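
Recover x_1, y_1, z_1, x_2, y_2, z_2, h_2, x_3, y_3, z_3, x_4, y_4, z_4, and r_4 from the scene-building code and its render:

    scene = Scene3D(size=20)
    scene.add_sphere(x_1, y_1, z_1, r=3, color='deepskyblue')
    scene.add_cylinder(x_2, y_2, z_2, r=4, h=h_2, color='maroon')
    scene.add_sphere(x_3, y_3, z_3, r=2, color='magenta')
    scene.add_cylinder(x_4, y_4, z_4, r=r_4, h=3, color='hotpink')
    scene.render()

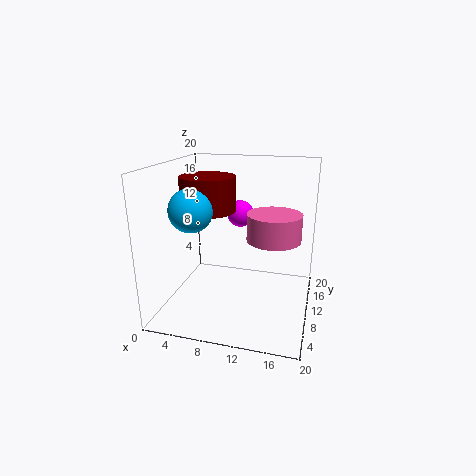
x_1 = 4, y_1 = 8, z_1 = 14, x_2 = 5, y_2 = 12, z_2 = 13, h_2 = 5, x_3 = 9, y_3 = 15, z_3 = 12, x_4 = 16, y_4 = 3, z_4 = 13, r_4 = 3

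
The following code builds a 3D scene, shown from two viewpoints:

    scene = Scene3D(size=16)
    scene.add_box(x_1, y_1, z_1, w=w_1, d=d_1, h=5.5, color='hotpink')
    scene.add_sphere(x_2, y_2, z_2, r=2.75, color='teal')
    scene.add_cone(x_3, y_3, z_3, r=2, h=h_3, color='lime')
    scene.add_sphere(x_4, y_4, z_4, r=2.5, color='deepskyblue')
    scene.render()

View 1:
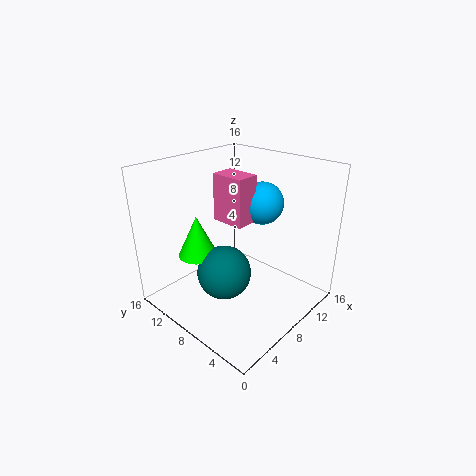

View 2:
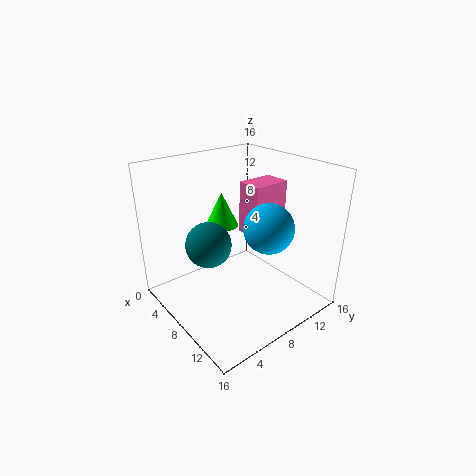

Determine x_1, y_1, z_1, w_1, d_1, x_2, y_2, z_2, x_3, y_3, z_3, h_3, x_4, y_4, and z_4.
x_1 = 8.25
y_1 = 8
z_1 = 9
w_1 = 2.75
d_1 = 4
x_2 = 4.25
y_2 = 6.5
z_2 = 6
x_3 = 3.25
y_3 = 9.25
z_3 = 7.5
h_3 = 4.25
x_4 = 12.5
y_4 = 8.25
z_4 = 10.75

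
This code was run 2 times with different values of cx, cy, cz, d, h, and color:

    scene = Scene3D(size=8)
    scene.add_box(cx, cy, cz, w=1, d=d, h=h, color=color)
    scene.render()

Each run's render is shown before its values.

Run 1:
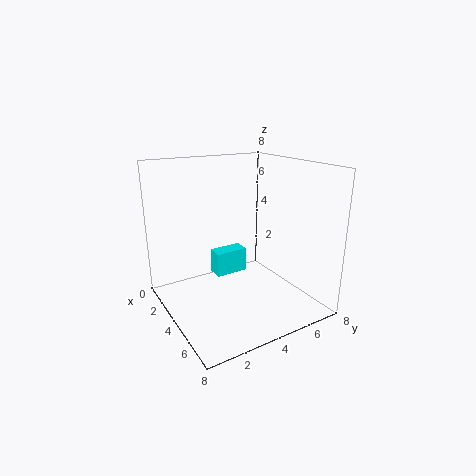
cx = 1.5; cy = 3.5; cz = 1; d = 2; h = 1.5; color = 'cyan'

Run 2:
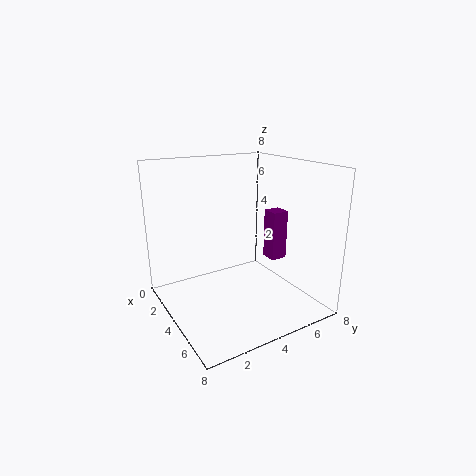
cx = 3; cy = 6.5; cz = 2; d = 1; h = 3; color = 'purple'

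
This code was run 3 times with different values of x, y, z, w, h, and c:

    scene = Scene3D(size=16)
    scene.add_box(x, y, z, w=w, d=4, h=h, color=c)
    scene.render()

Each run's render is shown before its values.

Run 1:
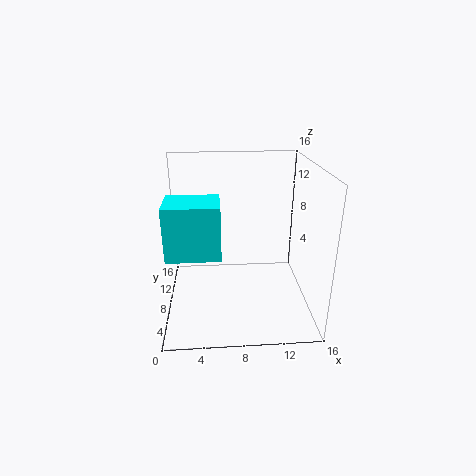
x = 1; y = 1; z = 9; w = 5; h = 5; c = 'cyan'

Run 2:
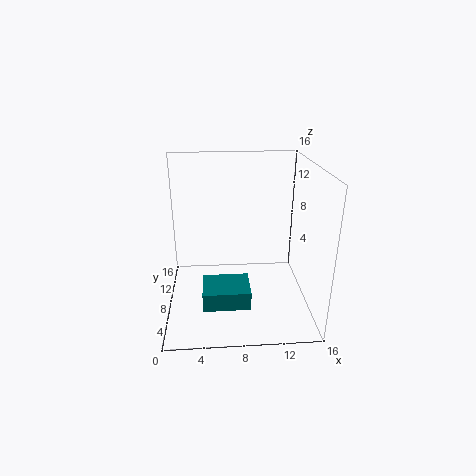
x = 4; y = 3; z = 2; w = 5; h = 2; c = 'teal'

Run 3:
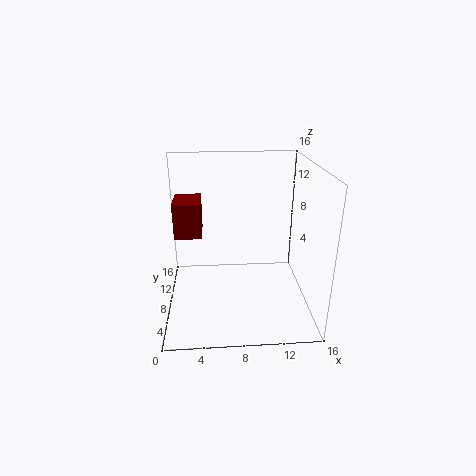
x = 1; y = 8; z = 8; w = 3; h = 4; c = 'maroon'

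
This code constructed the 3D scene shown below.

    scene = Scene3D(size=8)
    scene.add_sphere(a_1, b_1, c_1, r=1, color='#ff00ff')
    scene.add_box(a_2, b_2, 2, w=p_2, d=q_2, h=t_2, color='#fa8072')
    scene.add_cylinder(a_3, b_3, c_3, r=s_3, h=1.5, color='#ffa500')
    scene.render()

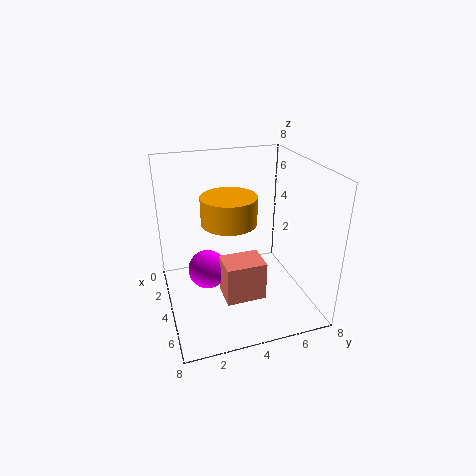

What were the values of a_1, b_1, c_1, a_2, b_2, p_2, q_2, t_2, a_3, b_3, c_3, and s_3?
a_1 = 5; b_1 = 2; c_1 = 3; a_2 = 5.5; b_2 = 2.5; p_2 = 1.5; q_2 = 2; t_2 = 2; a_3 = 4; b_3 = 3.5; c_3 = 5; s_3 = 1.5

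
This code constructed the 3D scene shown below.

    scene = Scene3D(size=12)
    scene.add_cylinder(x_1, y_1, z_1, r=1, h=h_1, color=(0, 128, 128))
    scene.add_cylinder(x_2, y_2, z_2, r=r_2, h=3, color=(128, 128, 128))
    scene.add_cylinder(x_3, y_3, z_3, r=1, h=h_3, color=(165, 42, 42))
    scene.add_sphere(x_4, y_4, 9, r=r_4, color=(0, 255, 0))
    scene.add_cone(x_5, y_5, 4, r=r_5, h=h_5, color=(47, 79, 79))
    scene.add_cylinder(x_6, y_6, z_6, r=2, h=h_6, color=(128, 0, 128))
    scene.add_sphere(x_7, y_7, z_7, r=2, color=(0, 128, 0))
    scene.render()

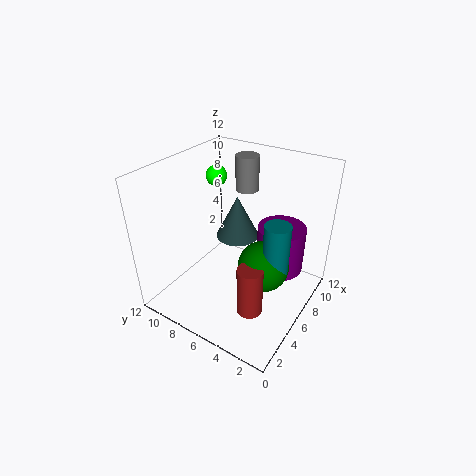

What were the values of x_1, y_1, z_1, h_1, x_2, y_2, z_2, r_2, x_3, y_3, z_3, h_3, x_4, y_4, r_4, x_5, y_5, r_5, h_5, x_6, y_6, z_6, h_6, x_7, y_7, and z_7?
x_1 = 5
y_1 = 2
z_1 = 5
h_1 = 4
x_2 = 9
y_2 = 7
z_2 = 9
r_2 = 1
x_3 = 3
y_3 = 3
z_3 = 2
h_3 = 4
x_4 = 10
y_4 = 11
r_4 = 1
x_5 = 9
y_5 = 8
r_5 = 2
h_5 = 4
x_6 = 8
y_6 = 3
z_6 = 3
h_6 = 4
x_7 = 5
y_7 = 3
z_7 = 5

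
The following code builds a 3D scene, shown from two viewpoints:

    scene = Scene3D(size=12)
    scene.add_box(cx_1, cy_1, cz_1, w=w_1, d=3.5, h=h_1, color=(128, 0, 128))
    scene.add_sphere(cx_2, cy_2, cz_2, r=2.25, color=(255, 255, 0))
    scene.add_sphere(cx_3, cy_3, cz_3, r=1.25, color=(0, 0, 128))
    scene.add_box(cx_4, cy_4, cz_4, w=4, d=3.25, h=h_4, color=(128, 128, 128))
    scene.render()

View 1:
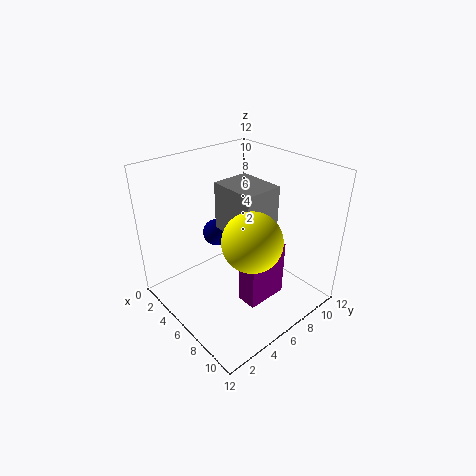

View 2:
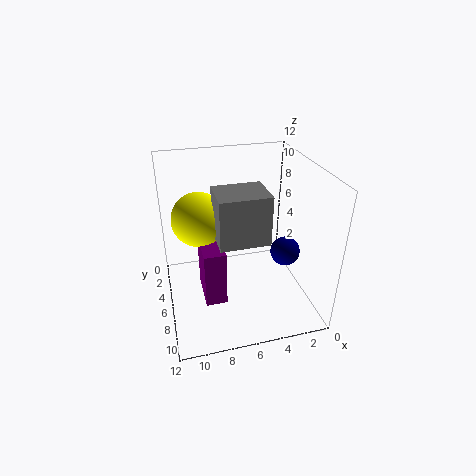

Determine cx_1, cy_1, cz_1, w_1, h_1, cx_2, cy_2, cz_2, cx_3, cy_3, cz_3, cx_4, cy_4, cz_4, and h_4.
cx_1 = 7.5
cy_1 = 4.75
cz_1 = 1.25
w_1 = 1.75
h_1 = 4.75
cx_2 = 9
cy_2 = 4.75
cz_2 = 7.5
cx_3 = 2
cy_3 = 6.75
cz_3 = 4.5
cx_4 = 4
cy_4 = 5.25
cz_4 = 6.5
h_4 = 4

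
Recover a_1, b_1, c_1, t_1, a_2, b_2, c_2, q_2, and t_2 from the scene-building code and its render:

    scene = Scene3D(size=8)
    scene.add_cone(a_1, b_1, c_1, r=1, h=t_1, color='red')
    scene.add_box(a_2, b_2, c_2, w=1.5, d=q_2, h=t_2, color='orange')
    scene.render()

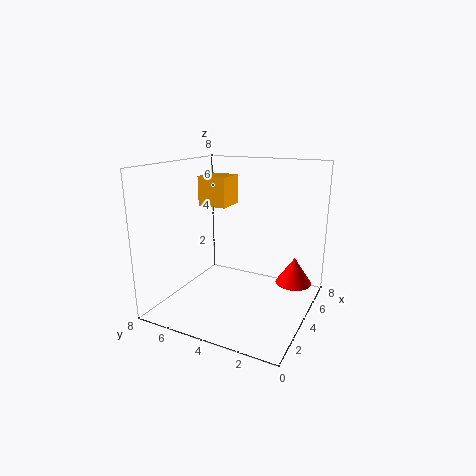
a_1 = 5; b_1 = 1; c_1 = 1.5; t_1 = 1.5; a_2 = 2.5; b_2 = 4; c_2 = 6; q_2 = 1.5; t_2 = 1.5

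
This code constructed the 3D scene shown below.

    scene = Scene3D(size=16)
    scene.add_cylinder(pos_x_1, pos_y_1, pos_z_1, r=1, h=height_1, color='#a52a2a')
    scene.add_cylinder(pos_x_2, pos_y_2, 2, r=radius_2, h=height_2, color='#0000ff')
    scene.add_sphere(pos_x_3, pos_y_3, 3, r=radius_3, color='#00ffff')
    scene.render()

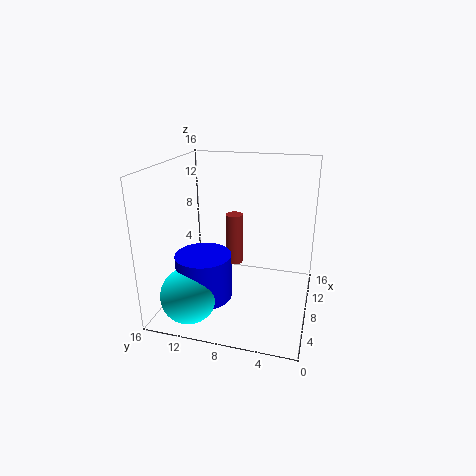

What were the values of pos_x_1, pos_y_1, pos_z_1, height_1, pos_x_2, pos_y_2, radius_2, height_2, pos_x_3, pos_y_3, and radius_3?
pos_x_1 = 10
pos_y_1 = 9
pos_z_1 = 4
height_1 = 6
pos_x_2 = 5
pos_y_2 = 11
radius_2 = 3
height_2 = 5
pos_x_3 = 3
pos_y_3 = 12
radius_3 = 3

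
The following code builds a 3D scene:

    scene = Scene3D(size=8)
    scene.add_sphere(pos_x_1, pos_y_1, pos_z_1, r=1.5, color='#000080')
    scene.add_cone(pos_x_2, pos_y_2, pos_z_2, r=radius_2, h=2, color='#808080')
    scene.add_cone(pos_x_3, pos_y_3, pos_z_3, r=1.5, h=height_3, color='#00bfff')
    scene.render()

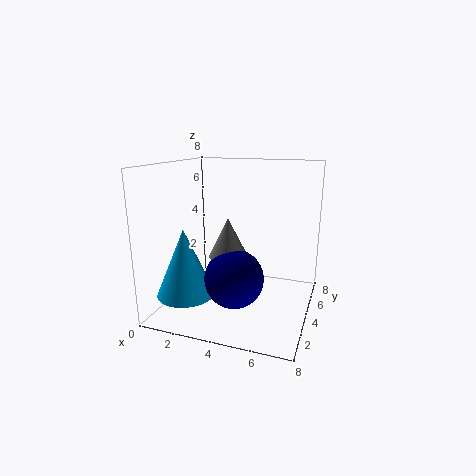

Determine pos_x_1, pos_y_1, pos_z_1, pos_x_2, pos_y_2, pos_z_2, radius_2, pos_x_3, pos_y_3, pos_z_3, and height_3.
pos_x_1 = 4.5; pos_y_1 = 2; pos_z_1 = 2.5; pos_x_2 = 4; pos_y_2 = 2.5; pos_z_2 = 3.5; radius_2 = 1; pos_x_3 = 2; pos_y_3 = 1.5; pos_z_3 = 1.5; height_3 = 3.5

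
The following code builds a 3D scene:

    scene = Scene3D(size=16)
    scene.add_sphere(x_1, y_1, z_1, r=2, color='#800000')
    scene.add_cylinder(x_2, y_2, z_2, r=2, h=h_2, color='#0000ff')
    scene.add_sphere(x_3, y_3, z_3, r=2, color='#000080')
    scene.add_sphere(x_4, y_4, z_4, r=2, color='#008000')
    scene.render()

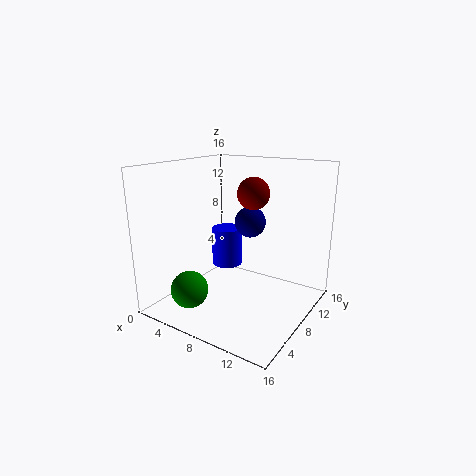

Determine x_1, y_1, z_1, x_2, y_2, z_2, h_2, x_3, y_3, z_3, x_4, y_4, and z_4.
x_1 = 7; y_1 = 13; z_1 = 12; x_2 = 3; y_2 = 13; z_2 = 2; h_2 = 5; x_3 = 6; y_3 = 14; z_3 = 8; x_4 = 5; y_4 = 3; z_4 = 3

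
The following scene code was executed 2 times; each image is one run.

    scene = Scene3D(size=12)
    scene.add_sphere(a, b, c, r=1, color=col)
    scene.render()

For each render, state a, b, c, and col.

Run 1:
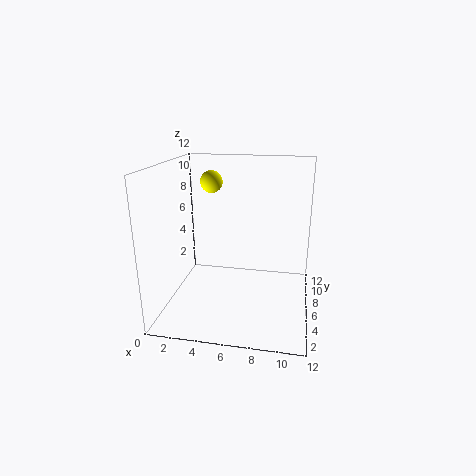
a = 3; b = 9; c = 10; col = 'yellow'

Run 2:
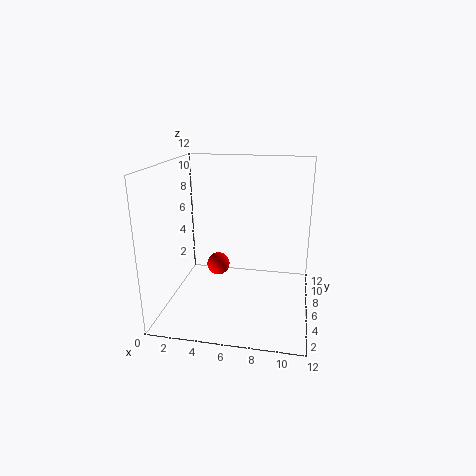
a = 4; b = 7; c = 3; col = 'red'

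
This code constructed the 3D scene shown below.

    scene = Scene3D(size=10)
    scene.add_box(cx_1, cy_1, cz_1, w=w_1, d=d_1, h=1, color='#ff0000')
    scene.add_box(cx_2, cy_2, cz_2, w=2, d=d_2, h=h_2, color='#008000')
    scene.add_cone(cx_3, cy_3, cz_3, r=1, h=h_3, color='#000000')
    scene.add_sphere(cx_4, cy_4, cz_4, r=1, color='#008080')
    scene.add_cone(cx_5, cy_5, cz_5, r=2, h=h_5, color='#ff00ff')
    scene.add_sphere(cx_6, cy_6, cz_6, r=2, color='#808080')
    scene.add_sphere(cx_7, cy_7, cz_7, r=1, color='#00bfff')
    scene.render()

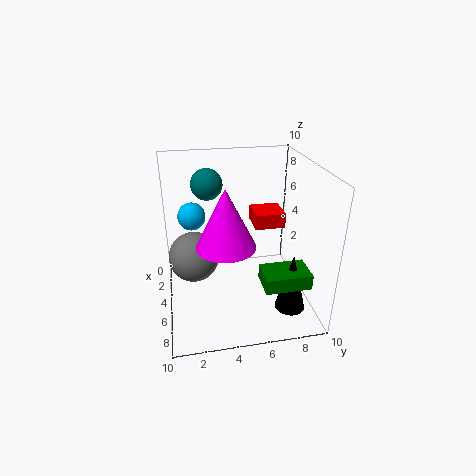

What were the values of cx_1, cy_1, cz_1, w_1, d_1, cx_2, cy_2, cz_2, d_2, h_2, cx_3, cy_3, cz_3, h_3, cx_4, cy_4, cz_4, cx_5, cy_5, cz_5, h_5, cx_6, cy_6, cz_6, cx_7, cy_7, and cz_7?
cx_1 = 4; cy_1 = 6; cz_1 = 6; w_1 = 2; d_1 = 2; cx_2 = 7; cy_2 = 6; cz_2 = 3; d_2 = 3; h_2 = 1; cx_3 = 8; cy_3 = 8; cz_3 = 1; h_3 = 4; cx_4 = 5; cy_4 = 3; cz_4 = 9; cx_5 = 6; cy_5 = 4; cz_5 = 5; h_5 = 4; cx_6 = 2; cy_6 = 2; cz_6 = 2; cx_7 = 3; cy_7 = 2; cz_7 = 6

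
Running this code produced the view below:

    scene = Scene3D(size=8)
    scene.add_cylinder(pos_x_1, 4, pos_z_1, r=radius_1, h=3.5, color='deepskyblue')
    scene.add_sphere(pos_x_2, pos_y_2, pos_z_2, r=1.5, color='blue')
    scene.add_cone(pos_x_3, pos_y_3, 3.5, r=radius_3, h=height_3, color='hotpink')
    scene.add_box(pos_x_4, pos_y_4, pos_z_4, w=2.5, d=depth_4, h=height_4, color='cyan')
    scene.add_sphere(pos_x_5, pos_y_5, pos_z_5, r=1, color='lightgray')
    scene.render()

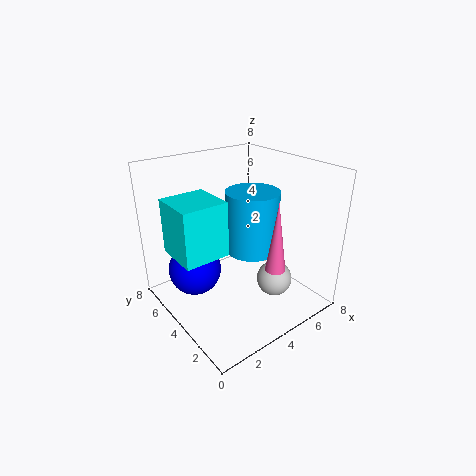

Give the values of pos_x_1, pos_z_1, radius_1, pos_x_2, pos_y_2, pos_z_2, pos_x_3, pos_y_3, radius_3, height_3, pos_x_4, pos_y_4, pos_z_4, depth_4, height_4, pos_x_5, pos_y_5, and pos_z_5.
pos_x_1 = 5, pos_z_1 = 3, radius_1 = 1.5, pos_x_2 = 2, pos_y_2 = 5.5, pos_z_2 = 2, pos_x_3 = 4, pos_y_3 = 1, radius_3 = 0.5, height_3 = 3.5, pos_x_4 = 0.5, pos_y_4 = 3.5, pos_z_4 = 3.5, depth_4 = 2.5, height_4 = 3, pos_x_5 = 5.5, pos_y_5 = 2.5, pos_z_5 = 1.5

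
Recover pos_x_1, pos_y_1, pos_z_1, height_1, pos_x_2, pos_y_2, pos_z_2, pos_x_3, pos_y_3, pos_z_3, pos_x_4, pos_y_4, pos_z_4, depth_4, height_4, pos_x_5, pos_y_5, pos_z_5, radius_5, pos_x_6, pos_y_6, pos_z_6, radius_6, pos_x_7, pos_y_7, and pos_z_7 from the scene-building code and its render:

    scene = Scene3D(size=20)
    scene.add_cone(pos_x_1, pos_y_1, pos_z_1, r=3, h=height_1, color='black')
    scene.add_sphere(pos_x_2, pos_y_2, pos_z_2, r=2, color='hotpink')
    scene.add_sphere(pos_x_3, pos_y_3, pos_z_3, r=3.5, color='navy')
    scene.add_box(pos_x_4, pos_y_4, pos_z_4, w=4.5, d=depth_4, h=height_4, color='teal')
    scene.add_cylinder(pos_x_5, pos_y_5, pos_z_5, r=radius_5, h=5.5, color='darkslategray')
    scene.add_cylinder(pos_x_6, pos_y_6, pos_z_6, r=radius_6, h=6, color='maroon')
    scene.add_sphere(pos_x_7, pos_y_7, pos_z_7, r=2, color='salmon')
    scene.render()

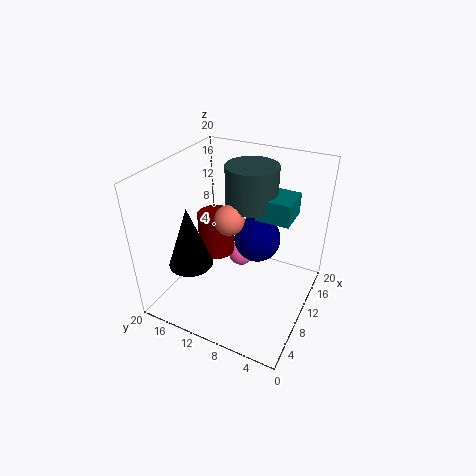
pos_x_1 = 5.5; pos_y_1 = 15; pos_z_1 = 7; height_1 = 8.5; pos_x_2 = 15; pos_y_2 = 12; pos_z_2 = 3.5; pos_x_3 = 14.5; pos_y_3 = 9; pos_z_3 = 7.5; pos_x_4 = 10; pos_y_4 = 3; pos_z_4 = 13.5; depth_4 = 4.5; height_4 = 3; pos_x_5 = 12; pos_y_5 = 9; pos_z_5 = 14.5; radius_5 = 3.5; pos_x_6 = 10; pos_y_6 = 13.5; pos_z_6 = 7; radius_6 = 2.5; pos_x_7 = 8.5; pos_y_7 = 10.5; pos_z_7 = 13.5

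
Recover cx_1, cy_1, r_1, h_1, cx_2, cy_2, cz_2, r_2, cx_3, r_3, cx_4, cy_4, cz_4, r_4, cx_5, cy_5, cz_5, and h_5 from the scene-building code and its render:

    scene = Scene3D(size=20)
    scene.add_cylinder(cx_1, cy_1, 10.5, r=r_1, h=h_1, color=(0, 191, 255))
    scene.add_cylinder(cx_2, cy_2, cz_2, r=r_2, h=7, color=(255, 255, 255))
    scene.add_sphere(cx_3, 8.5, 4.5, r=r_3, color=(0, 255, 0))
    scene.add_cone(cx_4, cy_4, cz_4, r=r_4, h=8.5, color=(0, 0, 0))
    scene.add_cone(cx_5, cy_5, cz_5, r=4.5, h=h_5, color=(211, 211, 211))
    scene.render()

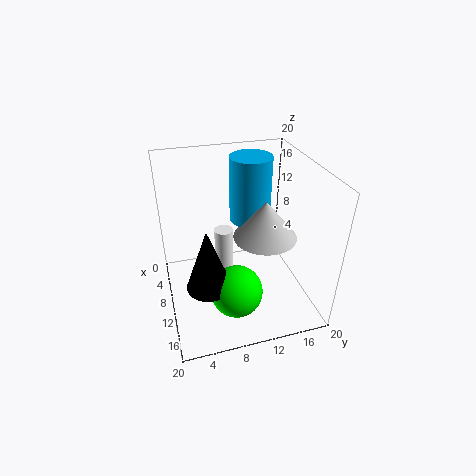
cx_1 = 6; cy_1 = 13; r_1 = 3; h_1 = 9.5; cx_2 = 3.5; cy_2 = 9.5; cz_2 = 0.5; r_2 = 1.5; cx_3 = 14.5; r_3 = 3.5; cx_4 = 13.5; cy_4 = 5; cz_4 = 5.5; r_4 = 3; cx_5 = 10; cy_5 = 14; cz_5 = 9.5; h_5 = 5.5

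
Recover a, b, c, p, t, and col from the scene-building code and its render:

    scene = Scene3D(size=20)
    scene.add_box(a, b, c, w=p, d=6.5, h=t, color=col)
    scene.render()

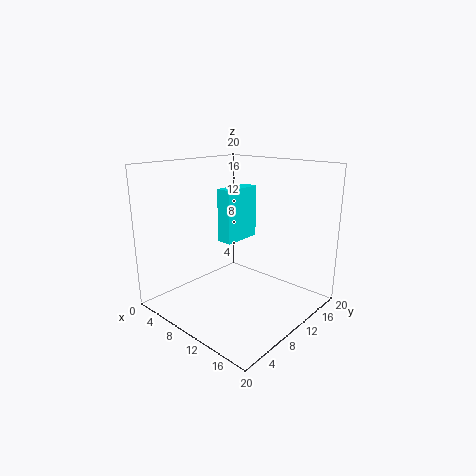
a = 3; b = 13; c = 7; p = 2.5; t = 8.5; col = 'cyan'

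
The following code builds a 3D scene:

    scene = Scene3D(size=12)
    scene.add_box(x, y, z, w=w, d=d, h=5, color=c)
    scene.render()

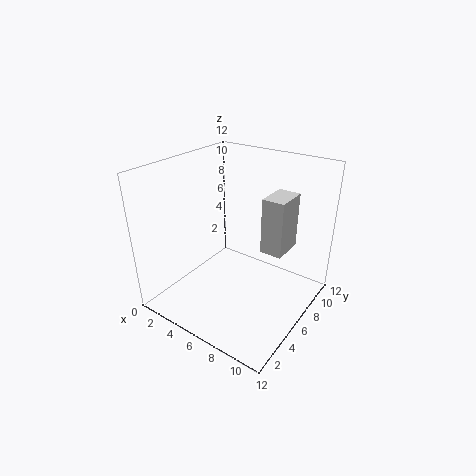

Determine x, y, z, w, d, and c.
x = 7, y = 8, z = 4, w = 2, d = 3, c = 'lightgray'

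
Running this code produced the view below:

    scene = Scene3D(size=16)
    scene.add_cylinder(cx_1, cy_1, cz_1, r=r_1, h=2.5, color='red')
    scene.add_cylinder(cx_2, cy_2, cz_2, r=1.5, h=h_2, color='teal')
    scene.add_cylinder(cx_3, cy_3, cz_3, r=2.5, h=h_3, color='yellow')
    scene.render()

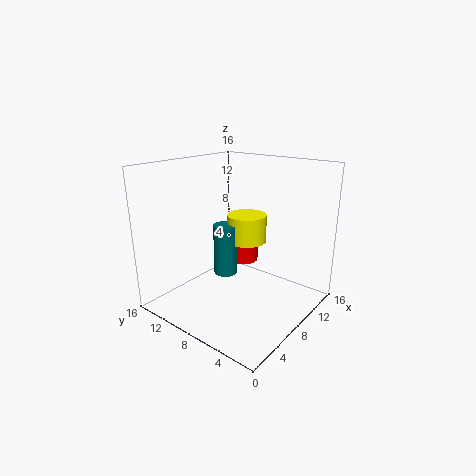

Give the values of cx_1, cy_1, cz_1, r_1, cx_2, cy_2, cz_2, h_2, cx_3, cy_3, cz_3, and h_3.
cx_1 = 13.5, cy_1 = 11.5, cz_1 = 2.5, r_1 = 2, cx_2 = 10.5, cy_2 = 12, cz_2 = 1.5, h_2 = 6.5, cx_3 = 13, cy_3 = 10.5, cz_3 = 5.5, h_3 = 3.5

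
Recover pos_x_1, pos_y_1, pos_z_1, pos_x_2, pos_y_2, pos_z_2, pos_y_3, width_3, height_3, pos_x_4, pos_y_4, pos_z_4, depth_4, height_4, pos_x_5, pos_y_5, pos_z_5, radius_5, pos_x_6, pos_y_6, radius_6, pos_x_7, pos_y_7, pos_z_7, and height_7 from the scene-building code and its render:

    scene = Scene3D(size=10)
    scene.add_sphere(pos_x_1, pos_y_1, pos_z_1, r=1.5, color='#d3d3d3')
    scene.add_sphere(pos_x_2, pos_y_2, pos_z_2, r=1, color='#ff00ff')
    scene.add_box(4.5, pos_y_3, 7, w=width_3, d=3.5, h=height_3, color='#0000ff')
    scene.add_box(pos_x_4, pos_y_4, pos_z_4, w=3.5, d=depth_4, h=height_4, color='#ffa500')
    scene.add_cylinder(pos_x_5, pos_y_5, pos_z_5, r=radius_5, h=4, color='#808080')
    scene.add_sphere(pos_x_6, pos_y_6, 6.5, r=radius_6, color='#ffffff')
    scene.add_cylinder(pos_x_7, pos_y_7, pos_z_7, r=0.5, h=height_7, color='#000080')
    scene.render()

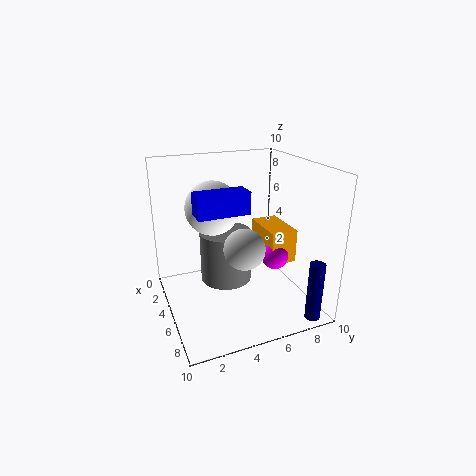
pos_x_1 = 5, pos_y_1 = 5.5, pos_z_1 = 4, pos_x_2 = 5, pos_y_2 = 8, pos_z_2 = 3, pos_y_3 = 2, width_3 = 1.5, height_3 = 1.5, pos_x_4 = 2, pos_y_4 = 7.5, pos_z_4 = 2.5, depth_4 = 2, height_4 = 2.5, pos_x_5 = 2.5, pos_y_5 = 5, pos_z_5 = 0.5, radius_5 = 2, pos_x_6 = 2.5, pos_y_6 = 4, radius_6 = 2, pos_x_7 = 9.5, pos_y_7 = 8.5, pos_z_7 = 0.5, height_7 = 4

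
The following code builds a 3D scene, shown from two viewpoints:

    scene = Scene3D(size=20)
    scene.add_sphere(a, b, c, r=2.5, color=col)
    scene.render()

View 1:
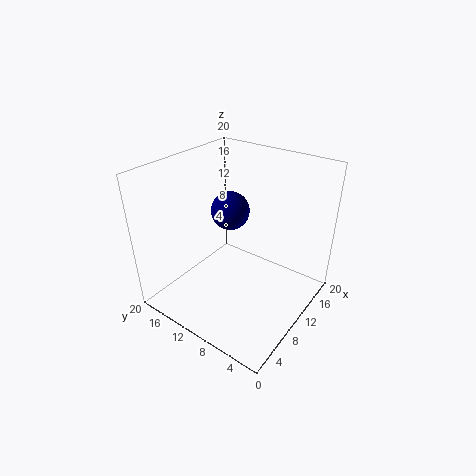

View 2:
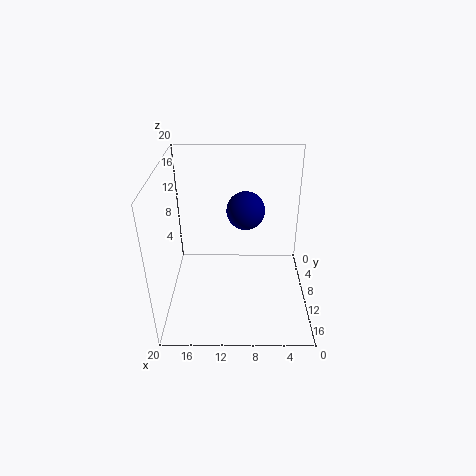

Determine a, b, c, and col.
a = 9; b = 10.5; c = 14.5; col = 'navy'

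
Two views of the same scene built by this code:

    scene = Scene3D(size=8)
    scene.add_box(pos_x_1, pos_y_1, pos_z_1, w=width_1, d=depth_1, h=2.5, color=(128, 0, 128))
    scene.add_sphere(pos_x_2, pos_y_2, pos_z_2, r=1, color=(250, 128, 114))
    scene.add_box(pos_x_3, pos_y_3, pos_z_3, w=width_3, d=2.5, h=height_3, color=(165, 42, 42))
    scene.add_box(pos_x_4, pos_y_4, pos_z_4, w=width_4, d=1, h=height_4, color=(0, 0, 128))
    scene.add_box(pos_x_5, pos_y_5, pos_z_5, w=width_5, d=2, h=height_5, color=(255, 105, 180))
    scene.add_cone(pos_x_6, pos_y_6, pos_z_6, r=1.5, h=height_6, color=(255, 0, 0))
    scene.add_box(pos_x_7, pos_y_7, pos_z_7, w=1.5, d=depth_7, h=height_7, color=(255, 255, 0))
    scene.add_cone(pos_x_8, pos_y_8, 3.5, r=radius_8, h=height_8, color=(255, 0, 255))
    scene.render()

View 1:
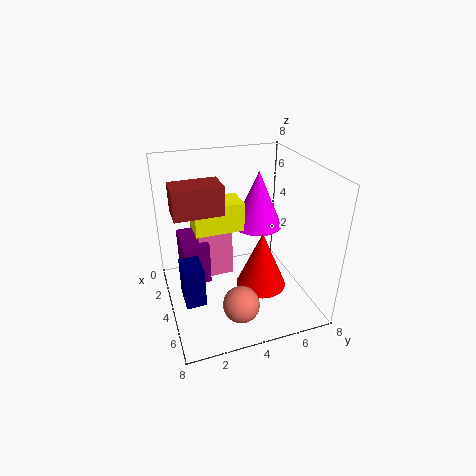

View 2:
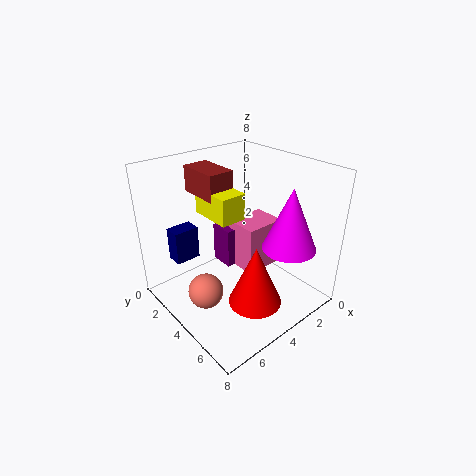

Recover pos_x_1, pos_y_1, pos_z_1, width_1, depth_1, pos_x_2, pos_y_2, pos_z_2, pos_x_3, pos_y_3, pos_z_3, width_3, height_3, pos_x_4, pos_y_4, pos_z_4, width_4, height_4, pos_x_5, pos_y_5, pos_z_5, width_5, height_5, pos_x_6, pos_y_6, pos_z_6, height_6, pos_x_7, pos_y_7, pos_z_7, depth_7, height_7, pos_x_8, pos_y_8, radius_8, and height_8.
pos_x_1 = 1
pos_y_1 = 1
pos_z_1 = 1
width_1 = 2.5
depth_1 = 1.5
pos_x_2 = 6
pos_y_2 = 3.5
pos_z_2 = 1
pos_x_3 = 3.5
pos_y_3 = 0.5
pos_z_3 = 6
width_3 = 1.5
height_3 = 1.5
pos_x_4 = 5
pos_y_4 = 0.5
pos_z_4 = 2
width_4 = 1.5
height_4 = 2
pos_x_5 = 0.5
pos_y_5 = 2
pos_z_5 = 1
width_5 = 2.5
height_5 = 3
pos_x_6 = 4
pos_y_6 = 5.5
pos_z_6 = 0.5
height_6 = 3.5
pos_x_7 = 3.5
pos_y_7 = 1.5
pos_z_7 = 5
depth_7 = 2.5
height_7 = 1.5
pos_x_8 = 2
pos_y_8 = 6
radius_8 = 1.5
height_8 = 3.5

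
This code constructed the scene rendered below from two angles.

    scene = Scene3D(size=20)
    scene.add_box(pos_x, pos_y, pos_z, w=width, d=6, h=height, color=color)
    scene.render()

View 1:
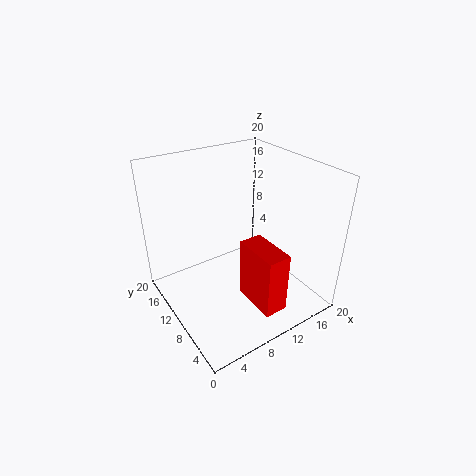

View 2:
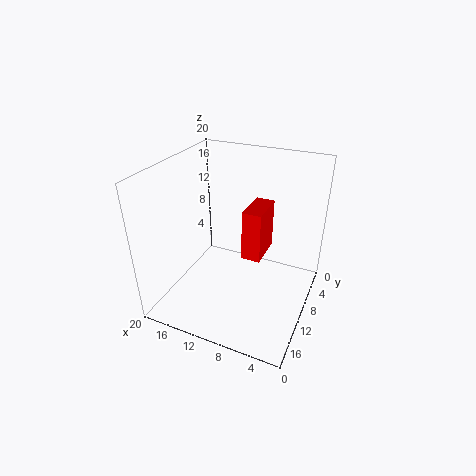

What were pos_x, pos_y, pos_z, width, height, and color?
pos_x = 8
pos_y = 0.5
pos_z = 4
width = 3
height = 8
color = 'red'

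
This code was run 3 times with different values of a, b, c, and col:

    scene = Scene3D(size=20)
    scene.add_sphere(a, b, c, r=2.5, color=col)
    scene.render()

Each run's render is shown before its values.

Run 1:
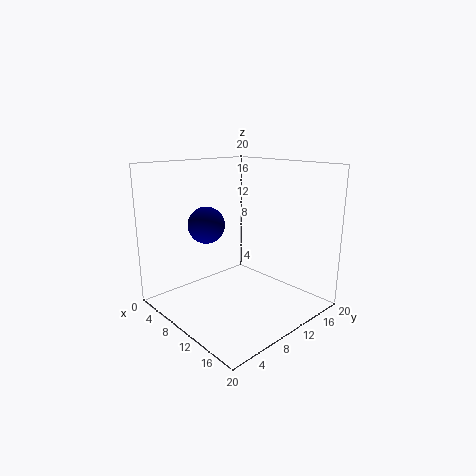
a = 7.5
b = 6.5
c = 12
col = 'navy'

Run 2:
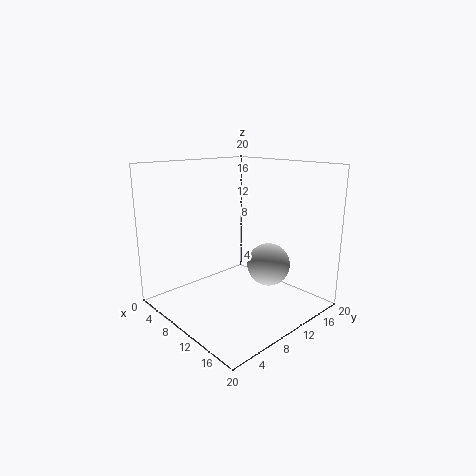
a = 17.5
b = 8
c = 9
col = 'lightgray'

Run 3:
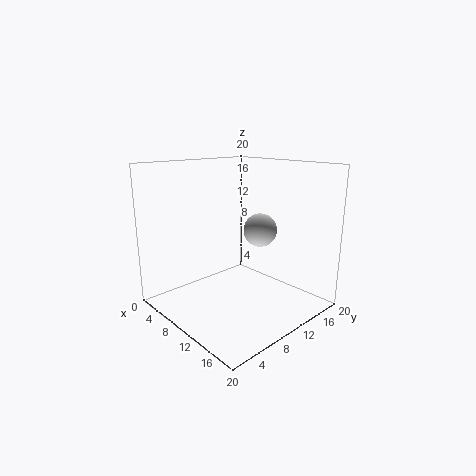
a = 9.5
b = 15
c = 10
col = 'lightgray'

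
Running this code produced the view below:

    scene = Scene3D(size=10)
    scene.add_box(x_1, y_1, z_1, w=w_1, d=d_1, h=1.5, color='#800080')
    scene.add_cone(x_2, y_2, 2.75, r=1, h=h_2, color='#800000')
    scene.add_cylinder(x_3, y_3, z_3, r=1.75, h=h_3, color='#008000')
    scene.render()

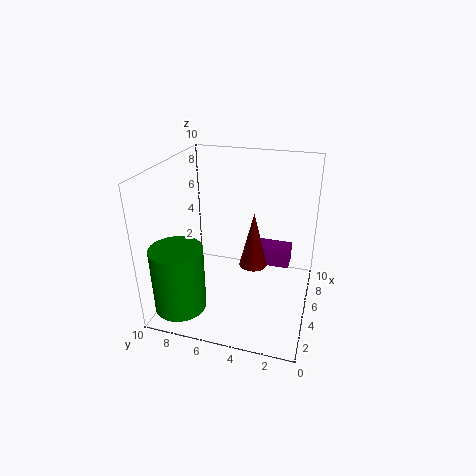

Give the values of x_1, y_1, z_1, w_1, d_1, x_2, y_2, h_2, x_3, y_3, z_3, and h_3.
x_1 = 8.25, y_1 = 1.75, z_1 = 1, w_1 = 1.75, d_1 = 3.25, x_2 = 5.5, y_2 = 4, h_2 = 4, x_3 = 2, y_3 = 8.25, z_3 = 0.75, h_3 = 4.5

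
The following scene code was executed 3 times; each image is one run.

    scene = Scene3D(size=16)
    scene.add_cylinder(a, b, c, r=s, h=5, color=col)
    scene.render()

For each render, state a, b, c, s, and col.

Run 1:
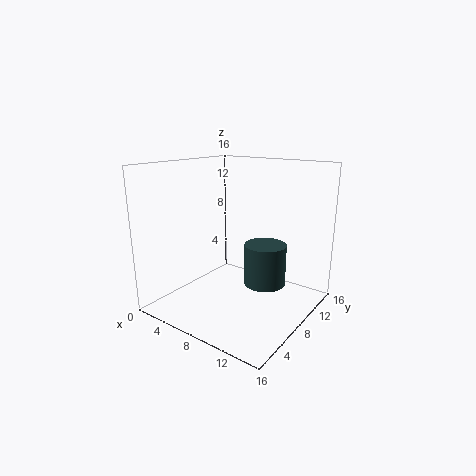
a = 9.5, b = 11.5, c = 1.5, s = 2.5, col = 'darkslategray'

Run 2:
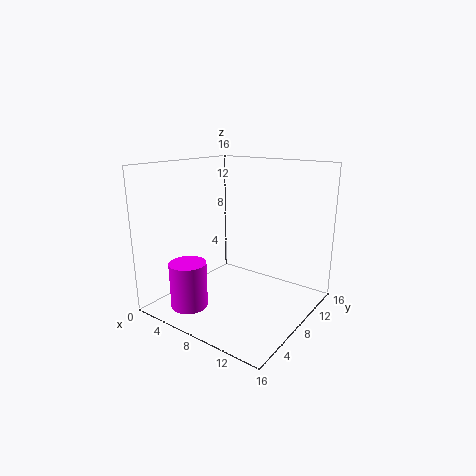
a = 5, b = 3, c = 1, s = 2, col = 'magenta'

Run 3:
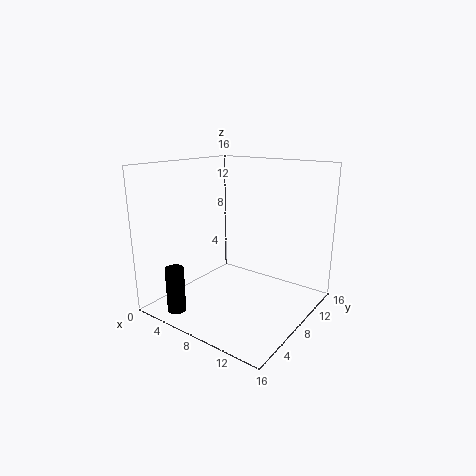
a = 4, b = 2, c = 0.5, s = 1, col = 'black'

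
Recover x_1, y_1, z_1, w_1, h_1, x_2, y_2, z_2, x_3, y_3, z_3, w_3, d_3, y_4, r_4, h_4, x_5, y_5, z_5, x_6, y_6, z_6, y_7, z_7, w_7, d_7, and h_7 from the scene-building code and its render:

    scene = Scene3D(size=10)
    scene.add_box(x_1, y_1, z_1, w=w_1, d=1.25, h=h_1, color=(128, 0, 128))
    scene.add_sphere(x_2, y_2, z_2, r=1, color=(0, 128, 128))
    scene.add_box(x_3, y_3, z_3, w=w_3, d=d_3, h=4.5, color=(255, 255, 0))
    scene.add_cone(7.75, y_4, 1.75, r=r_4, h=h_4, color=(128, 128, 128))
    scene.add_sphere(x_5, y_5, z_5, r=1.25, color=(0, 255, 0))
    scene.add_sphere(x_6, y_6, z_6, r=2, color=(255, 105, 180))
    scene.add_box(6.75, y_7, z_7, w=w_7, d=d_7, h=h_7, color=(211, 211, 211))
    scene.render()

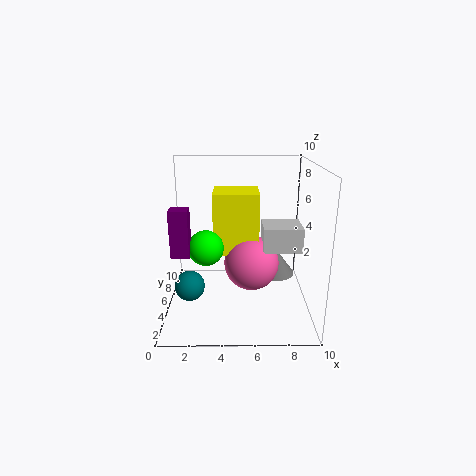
x_1 = 0.5
y_1 = 3.75
z_1 = 4
w_1 = 1.25
h_1 = 3.25
x_2 = 1.75
y_2 = 3.25
z_2 = 2.25
x_3 = 3.25
y_3 = 5.25
z_3 = 3.5
w_3 = 3.25
d_3 = 2.75
y_4 = 6.25
r_4 = 1.5
h_4 = 2
x_5 = 2.75
y_5 = 5
z_5 = 4.25
x_6 = 6
y_6 = 5.75
z_6 = 2.75
y_7 = 4.5
z_7 = 4
w_7 = 2.75
d_7 = 2.5
h_7 = 1.75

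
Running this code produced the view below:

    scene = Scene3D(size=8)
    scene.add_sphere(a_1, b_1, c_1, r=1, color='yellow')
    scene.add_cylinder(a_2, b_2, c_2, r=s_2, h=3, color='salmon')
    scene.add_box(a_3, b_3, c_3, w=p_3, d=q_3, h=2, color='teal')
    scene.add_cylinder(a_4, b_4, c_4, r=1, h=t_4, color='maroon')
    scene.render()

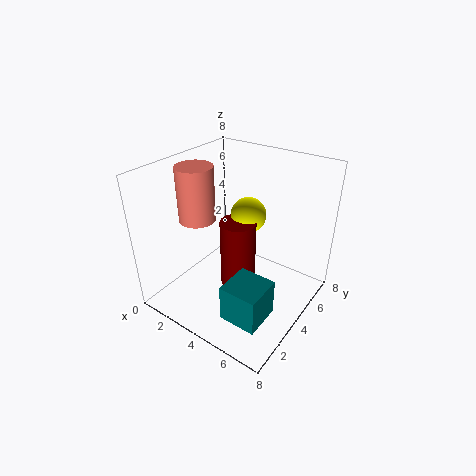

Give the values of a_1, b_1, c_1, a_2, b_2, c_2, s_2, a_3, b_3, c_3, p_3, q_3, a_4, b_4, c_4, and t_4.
a_1 = 4
b_1 = 5
c_1 = 5
a_2 = 2
b_2 = 3
c_2 = 5
s_2 = 1
a_3 = 5
b_3 = 1
c_3 = 1
p_3 = 2
q_3 = 2
a_4 = 4
b_4 = 4
c_4 = 1
t_4 = 4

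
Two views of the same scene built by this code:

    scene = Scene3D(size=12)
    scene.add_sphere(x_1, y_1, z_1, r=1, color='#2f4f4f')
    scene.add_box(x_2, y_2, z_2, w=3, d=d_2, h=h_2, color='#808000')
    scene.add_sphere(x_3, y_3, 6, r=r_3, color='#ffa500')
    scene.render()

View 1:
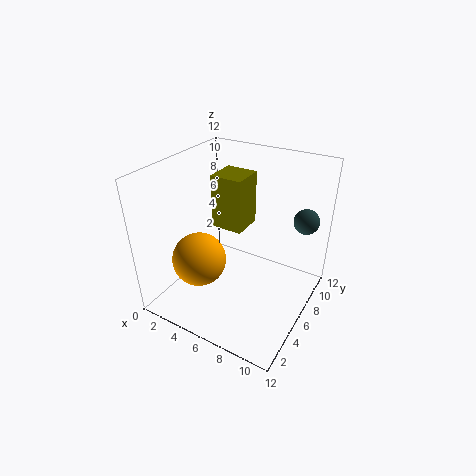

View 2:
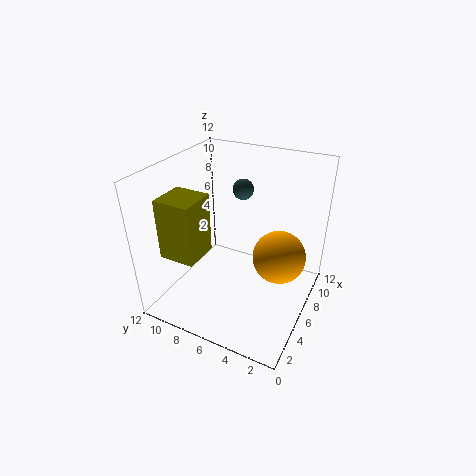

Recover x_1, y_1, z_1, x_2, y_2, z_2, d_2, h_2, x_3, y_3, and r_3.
x_1 = 11, y_1 = 8, z_1 = 8, x_2 = 2, y_2 = 8, z_2 = 5, d_2 = 3, h_2 = 5, x_3 = 5, y_3 = 2, r_3 = 2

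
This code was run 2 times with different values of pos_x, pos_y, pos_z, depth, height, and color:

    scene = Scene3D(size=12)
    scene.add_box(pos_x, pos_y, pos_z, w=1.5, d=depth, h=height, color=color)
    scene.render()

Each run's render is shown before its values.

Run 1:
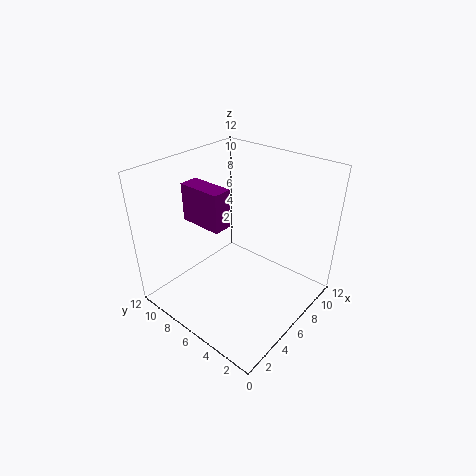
pos_x = 3; pos_y = 5.5; pos_z = 8; depth = 3.5; height = 3; color = 'purple'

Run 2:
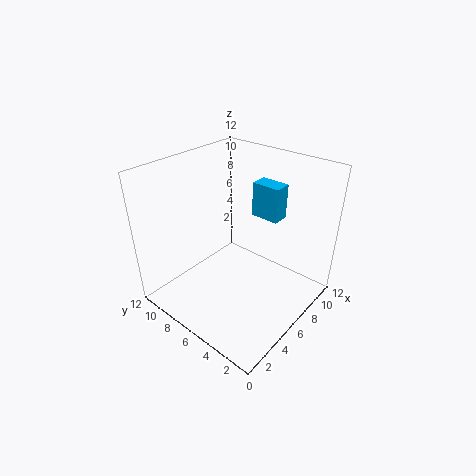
pos_x = 8.5; pos_y = 4; pos_z = 7; depth = 2.5; height = 3; color = 'deepskyblue'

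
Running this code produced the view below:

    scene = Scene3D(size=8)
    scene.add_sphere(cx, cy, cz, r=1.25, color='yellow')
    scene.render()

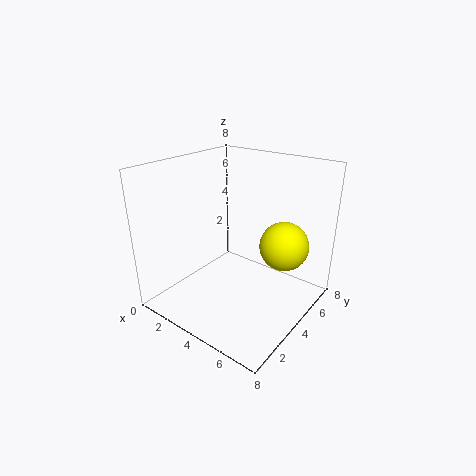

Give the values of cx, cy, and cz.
cx = 6.75
cy = 4.25
cz = 4.25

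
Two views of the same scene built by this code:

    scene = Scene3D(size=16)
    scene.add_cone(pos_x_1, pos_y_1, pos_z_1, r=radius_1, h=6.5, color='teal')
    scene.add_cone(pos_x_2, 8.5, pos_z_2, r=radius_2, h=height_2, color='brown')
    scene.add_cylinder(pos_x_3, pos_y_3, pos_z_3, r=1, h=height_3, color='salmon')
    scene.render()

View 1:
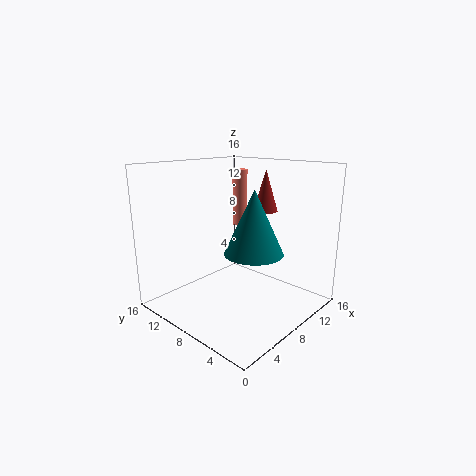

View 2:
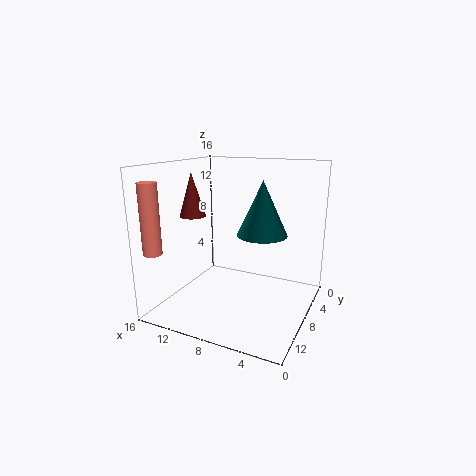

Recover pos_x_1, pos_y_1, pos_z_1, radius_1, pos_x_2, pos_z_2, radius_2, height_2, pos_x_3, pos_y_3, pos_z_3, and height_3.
pos_x_1 = 6.5
pos_y_1 = 4.5
pos_z_1 = 7.5
radius_1 = 3
pos_x_2 = 13.5
pos_z_2 = 10
radius_2 = 1.5
height_2 = 5
pos_x_3 = 15
pos_y_3 = 14
pos_z_3 = 7
height_3 = 7.5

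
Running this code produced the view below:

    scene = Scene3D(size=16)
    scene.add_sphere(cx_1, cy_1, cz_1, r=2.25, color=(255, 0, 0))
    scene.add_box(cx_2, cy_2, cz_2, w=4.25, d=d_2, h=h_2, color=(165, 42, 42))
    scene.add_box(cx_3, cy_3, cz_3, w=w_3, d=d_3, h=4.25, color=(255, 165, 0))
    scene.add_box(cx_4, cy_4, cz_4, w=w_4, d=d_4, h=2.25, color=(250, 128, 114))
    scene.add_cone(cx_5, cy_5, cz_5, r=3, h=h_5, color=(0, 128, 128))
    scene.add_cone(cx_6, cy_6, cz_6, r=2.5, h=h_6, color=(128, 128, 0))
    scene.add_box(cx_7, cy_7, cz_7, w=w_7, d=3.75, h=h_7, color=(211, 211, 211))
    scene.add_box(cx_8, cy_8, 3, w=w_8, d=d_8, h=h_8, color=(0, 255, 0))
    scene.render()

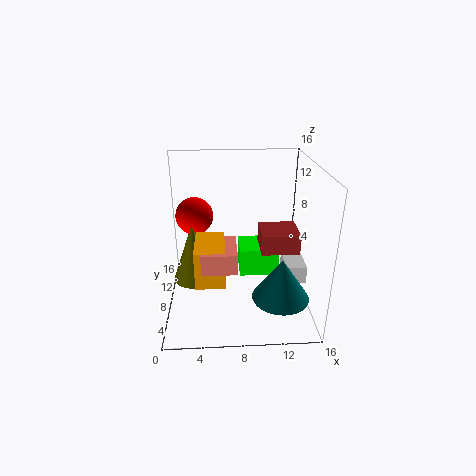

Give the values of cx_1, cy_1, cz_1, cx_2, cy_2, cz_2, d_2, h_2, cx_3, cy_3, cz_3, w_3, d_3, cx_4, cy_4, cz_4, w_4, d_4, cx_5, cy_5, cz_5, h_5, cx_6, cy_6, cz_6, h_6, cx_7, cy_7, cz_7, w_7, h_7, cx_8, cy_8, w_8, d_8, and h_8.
cx_1 = 3; cy_1 = 12.25; cz_1 = 9; cx_2 = 10.5; cy_2 = 6.5; cz_2 = 6.5; d_2 = 4; h_2 = 2.25; cx_3 = 3.25; cy_3 = 4.5; cz_3 = 3.75; w_3 = 3.25; d_3 = 5.25; cx_4 = 4; cy_4 = 4; cz_4 = 5.75; w_4 = 3.75; d_4 = 4.5; cx_5 = 12.25; cy_5 = 3.75; cz_5 = 3; h_5 = 4.5; cx_6 = 2.75; cy_6 = 10; cz_6 = 1.75; h_6 = 7; cx_7 = 13.25; cy_7 = 5.75; cz_7 = 3.25; w_7 = 2.25; h_7 = 2; cx_8 = 8.25; cy_8 = 8; w_8 = 4.5; d_8 = 4; h_8 = 3.25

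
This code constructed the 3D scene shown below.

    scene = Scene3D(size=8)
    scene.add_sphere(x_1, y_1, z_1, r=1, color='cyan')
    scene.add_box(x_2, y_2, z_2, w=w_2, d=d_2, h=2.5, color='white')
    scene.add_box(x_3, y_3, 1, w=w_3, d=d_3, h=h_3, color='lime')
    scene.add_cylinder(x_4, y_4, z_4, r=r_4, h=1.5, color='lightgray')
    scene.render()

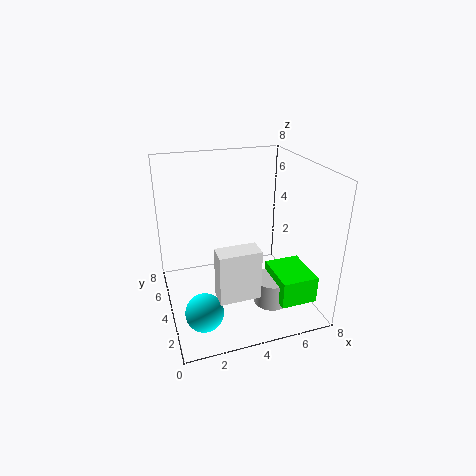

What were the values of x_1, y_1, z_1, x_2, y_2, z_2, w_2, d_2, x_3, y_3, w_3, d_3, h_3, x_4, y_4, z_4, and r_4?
x_1 = 1.5; y_1 = 2; z_1 = 1; x_2 = 2; y_2 = 0.5; z_2 = 2.5; w_2 = 2; d_2 = 1; x_3 = 5.5; y_3 = 1; w_3 = 2; d_3 = 2.5; h_3 = 1.5; x_4 = 5.5; y_4 = 2.5; z_4 = 0.5; r_4 = 1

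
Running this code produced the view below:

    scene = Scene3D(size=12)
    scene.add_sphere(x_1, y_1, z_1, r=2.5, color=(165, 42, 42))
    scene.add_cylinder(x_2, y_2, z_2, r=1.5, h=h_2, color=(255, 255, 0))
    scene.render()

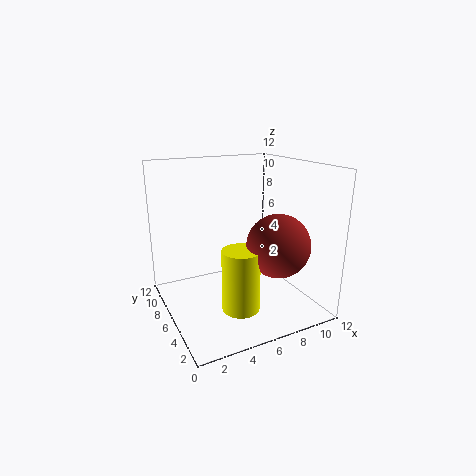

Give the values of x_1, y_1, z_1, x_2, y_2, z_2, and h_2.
x_1 = 8
y_1 = 3
z_1 = 6
x_2 = 5
y_2 = 3.5
z_2 = 1
h_2 = 5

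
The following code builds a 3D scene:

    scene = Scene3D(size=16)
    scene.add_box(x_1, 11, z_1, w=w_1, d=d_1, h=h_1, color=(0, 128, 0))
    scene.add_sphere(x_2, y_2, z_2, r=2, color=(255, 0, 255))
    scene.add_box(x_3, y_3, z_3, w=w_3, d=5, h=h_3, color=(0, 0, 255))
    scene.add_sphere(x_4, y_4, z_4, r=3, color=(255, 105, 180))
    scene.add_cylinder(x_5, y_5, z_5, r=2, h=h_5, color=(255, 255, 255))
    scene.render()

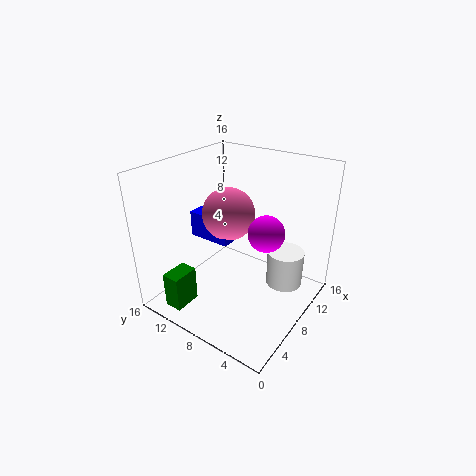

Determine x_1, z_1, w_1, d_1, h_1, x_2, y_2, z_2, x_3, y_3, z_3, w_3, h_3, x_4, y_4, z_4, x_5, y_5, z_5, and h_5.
x_1 = 1; z_1 = 1; w_1 = 3; d_1 = 2; h_1 = 4; x_2 = 9; y_2 = 5; z_2 = 9; x_3 = 7; y_3 = 9; z_3 = 7; w_3 = 2; h_3 = 3; x_4 = 9; y_4 = 10; z_4 = 10; x_5 = 10; y_5 = 3; z_5 = 3; h_5 = 4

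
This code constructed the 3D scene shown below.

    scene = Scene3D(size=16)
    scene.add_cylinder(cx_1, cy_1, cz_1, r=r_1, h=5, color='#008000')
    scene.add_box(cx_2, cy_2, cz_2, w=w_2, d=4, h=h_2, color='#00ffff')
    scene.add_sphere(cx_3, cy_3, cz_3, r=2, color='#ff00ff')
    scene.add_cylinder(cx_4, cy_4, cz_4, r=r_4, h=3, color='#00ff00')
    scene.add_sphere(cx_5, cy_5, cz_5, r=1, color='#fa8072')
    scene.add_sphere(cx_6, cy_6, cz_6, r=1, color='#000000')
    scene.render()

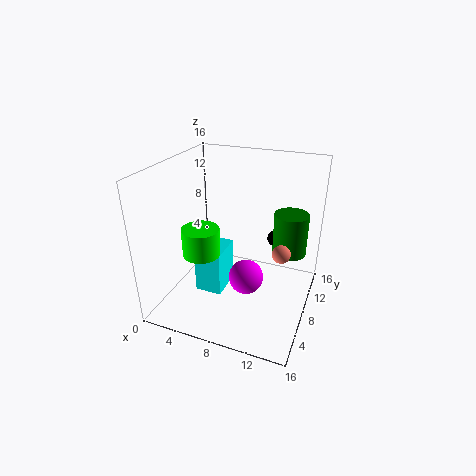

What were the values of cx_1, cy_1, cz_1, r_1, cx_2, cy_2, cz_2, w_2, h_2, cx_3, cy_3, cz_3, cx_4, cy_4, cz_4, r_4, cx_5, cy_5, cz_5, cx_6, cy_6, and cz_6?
cx_1 = 13
cy_1 = 12
cz_1 = 5
r_1 = 2
cx_2 = 4
cy_2 = 5
cz_2 = 2
w_2 = 3
h_2 = 5
cx_3 = 9
cy_3 = 8
cz_3 = 3
cx_4 = 5
cy_4 = 5
cz_4 = 7
r_4 = 2
cx_5 = 13
cy_5 = 8
cz_5 = 7
cx_6 = 11
cy_6 = 13
cz_6 = 6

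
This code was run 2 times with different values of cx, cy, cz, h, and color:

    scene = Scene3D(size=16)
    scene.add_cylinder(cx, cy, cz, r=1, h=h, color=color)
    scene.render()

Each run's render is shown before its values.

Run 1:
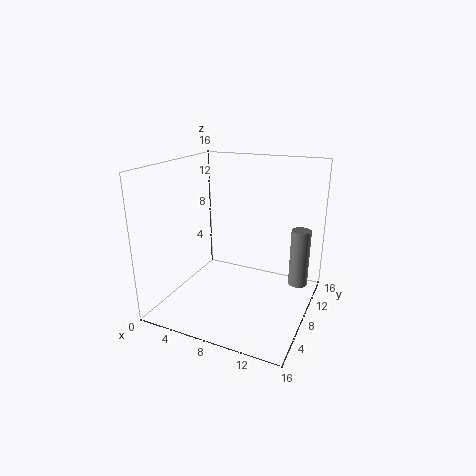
cx = 15, cy = 8, cz = 4, h = 6, color = 'gray'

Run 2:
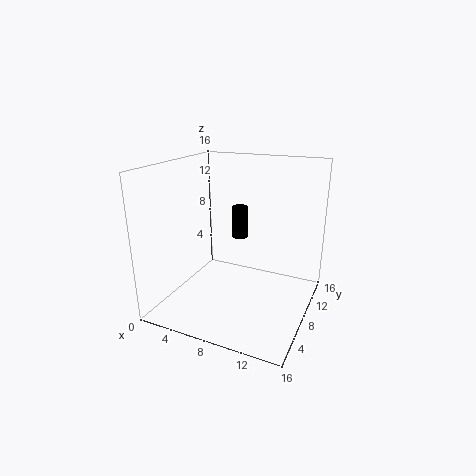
cx = 6, cy = 13, cz = 6, h = 4, color = 'black'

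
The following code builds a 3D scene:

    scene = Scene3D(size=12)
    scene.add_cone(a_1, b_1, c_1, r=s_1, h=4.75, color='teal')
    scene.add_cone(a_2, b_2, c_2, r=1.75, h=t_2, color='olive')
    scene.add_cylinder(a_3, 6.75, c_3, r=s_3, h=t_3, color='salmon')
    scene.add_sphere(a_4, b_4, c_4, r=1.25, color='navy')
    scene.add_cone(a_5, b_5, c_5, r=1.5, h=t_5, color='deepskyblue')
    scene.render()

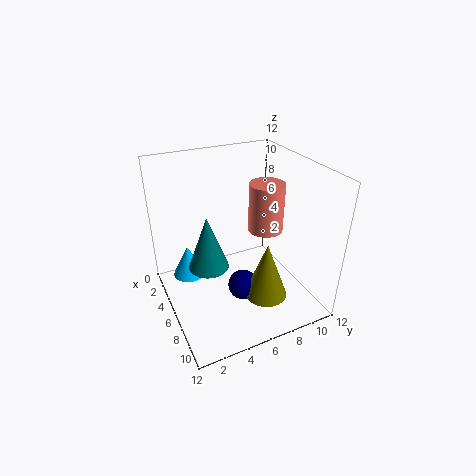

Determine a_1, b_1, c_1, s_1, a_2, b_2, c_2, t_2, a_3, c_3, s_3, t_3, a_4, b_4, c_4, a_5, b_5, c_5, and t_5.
a_1 = 4.75
b_1 = 3.75
c_1 = 3
s_1 = 1.75
a_2 = 8.75
b_2 = 7.25
c_2 = 1.75
t_2 = 4.75
a_3 = 9
c_3 = 8.25
s_3 = 1.25
t_3 = 3.5
a_4 = 7.5
b_4 = 5.75
c_4 = 2.25
a_5 = 1.75
b_5 = 2.75
c_5 = 0.5
t_5 = 3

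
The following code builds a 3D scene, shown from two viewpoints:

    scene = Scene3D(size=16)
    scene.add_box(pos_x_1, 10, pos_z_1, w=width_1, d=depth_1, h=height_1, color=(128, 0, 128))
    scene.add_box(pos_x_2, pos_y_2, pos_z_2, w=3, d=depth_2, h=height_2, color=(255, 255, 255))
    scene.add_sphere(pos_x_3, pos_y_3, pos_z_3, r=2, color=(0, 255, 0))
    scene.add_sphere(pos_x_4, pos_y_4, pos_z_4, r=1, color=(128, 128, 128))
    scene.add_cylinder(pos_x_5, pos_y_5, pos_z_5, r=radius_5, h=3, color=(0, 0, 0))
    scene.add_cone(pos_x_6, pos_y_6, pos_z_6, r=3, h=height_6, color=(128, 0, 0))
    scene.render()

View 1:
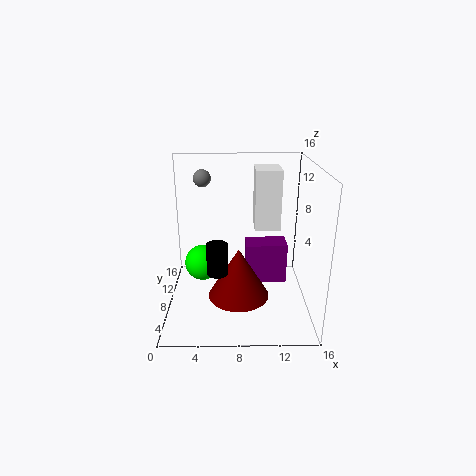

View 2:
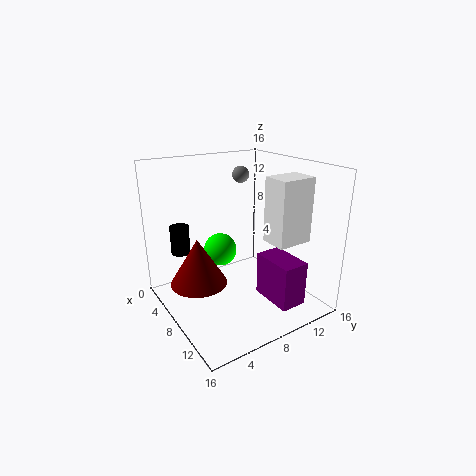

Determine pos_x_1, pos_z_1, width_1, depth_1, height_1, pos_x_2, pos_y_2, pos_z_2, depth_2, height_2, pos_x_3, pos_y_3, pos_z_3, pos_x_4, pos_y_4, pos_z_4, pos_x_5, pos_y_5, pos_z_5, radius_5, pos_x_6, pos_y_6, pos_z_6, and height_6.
pos_x_1 = 9, pos_z_1 = 1, width_1 = 5, depth_1 = 3, height_1 = 5, pos_x_2 = 10, pos_y_2 = 10, pos_z_2 = 8, depth_2 = 4, height_2 = 7, pos_x_3 = 4, pos_y_3 = 8, pos_z_3 = 5, pos_x_4 = 4, pos_y_4 = 11, pos_z_4 = 14, pos_x_5 = 6, pos_y_5 = 2, pos_z_5 = 7, radius_5 = 1, pos_x_6 = 8, pos_y_6 = 3, pos_z_6 = 4, height_6 = 5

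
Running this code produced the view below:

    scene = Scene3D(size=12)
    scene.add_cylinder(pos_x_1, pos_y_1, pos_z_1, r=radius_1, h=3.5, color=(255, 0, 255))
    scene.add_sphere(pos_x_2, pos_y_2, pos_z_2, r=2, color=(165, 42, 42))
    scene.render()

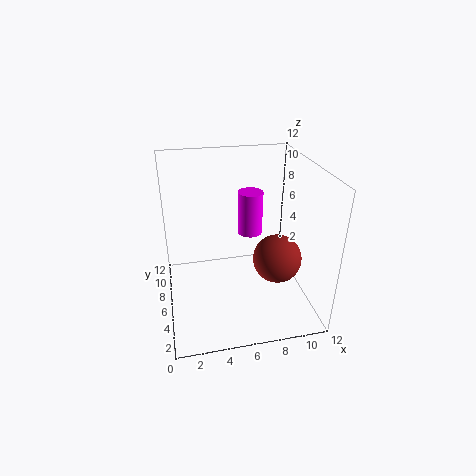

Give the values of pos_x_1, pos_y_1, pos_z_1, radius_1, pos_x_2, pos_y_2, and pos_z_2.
pos_x_1 = 7; pos_y_1 = 6; pos_z_1 = 6.5; radius_1 = 1; pos_x_2 = 9; pos_y_2 = 4.5; pos_z_2 = 4.5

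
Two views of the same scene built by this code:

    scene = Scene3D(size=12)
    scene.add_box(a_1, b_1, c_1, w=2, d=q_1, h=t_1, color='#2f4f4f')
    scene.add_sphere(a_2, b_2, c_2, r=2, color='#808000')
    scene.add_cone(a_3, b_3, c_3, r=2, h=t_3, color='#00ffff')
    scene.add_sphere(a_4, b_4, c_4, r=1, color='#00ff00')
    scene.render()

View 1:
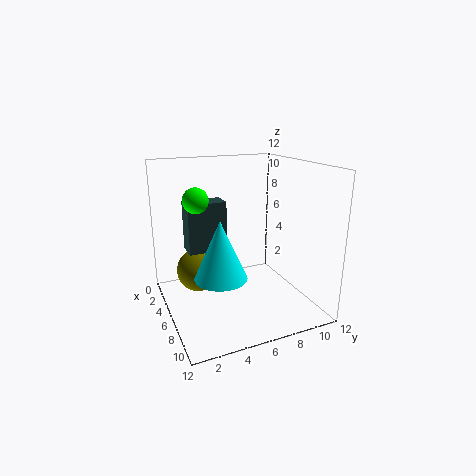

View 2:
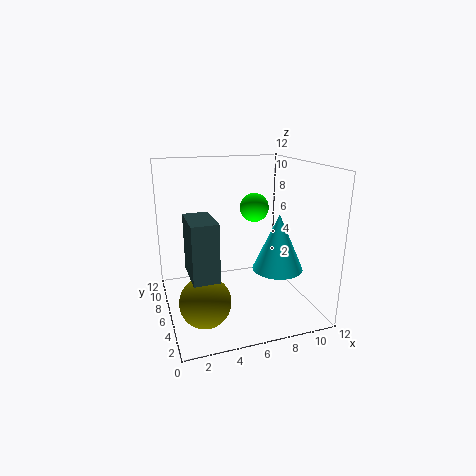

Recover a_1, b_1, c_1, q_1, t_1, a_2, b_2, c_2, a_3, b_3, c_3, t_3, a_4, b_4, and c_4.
a_1 = 1.5; b_1 = 2.5; c_1 = 4; q_1 = 3.5; t_1 = 4.5; a_2 = 2.5; b_2 = 3.5; c_2 = 2; a_3 = 8.5; b_3 = 3.5; c_3 = 4; t_3 = 4.5; a_4 = 6; b_4 = 2.5; c_4 = 9.5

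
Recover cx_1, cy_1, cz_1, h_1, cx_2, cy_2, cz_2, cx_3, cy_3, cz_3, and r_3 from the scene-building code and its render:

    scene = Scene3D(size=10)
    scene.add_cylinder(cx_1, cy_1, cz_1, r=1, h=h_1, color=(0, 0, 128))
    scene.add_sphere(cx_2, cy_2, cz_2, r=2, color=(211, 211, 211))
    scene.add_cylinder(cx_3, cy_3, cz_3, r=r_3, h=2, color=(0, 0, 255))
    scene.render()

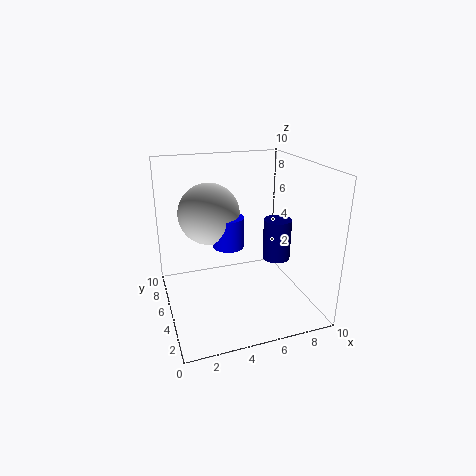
cx_1 = 8; cy_1 = 5; cz_1 = 3; h_1 = 3; cx_2 = 3; cy_2 = 5; cz_2 = 7; cx_3 = 4; cy_3 = 4; cz_3 = 5; r_3 = 1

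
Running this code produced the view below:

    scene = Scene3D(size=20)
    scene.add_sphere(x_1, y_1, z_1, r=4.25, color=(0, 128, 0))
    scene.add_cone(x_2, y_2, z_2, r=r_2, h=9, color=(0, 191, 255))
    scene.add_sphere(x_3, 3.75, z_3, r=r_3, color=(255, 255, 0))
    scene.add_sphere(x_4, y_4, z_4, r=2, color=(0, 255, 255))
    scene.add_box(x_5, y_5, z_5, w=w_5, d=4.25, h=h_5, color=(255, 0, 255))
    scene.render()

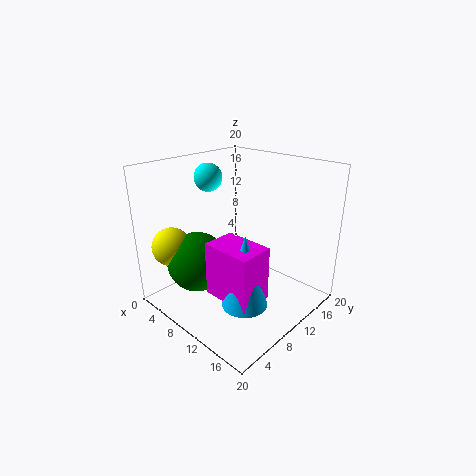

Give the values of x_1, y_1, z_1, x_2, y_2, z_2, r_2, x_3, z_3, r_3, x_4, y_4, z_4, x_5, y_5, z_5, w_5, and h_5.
x_1 = 5.75
y_1 = 6
z_1 = 6.25
x_2 = 16.25
y_2 = 4.5
z_2 = 5.25
r_2 = 2.75
x_3 = 3
z_3 = 8.5
r_3 = 2.75
x_4 = 4.25
y_4 = 10
z_4 = 17.5
x_5 = 11.75
y_5 = 2.5
z_5 = 5.75
w_5 = 6.25
h_5 = 6.75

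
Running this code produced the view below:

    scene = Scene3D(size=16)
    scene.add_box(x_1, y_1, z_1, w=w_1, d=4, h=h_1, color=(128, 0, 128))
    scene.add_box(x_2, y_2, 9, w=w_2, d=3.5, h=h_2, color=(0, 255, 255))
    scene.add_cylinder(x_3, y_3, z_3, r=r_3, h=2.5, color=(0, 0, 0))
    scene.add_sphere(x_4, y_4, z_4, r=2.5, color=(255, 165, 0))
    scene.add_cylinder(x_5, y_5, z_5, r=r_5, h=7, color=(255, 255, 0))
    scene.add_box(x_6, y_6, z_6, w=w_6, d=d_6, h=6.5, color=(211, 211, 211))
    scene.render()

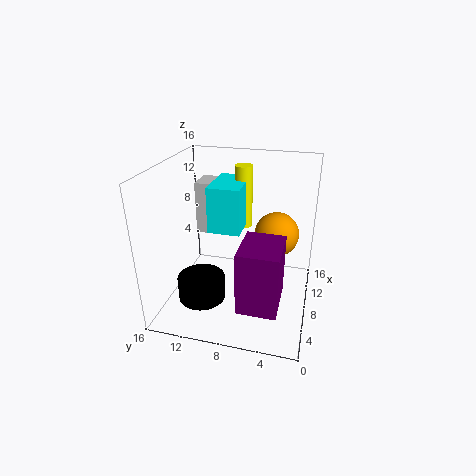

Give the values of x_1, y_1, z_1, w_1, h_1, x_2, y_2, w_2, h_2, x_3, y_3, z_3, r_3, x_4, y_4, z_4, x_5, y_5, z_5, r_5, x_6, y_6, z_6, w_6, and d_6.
x_1 = 1, y_1 = 2.5, z_1 = 3.5, w_1 = 5, h_1 = 6.5, x_2 = 6.5, y_2 = 7.5, w_2 = 5.5, h_2 = 5, x_3 = 4, y_3 = 11, z_3 = 2.5, r_3 = 2.5, x_4 = 10, y_4 = 4, z_4 = 8, x_5 = 10.5, y_5 = 8, z_5 = 8.5, r_5 = 1, x_6 = 12, y_6 = 11.5, z_6 = 6, w_6 = 3.5, d_6 = 3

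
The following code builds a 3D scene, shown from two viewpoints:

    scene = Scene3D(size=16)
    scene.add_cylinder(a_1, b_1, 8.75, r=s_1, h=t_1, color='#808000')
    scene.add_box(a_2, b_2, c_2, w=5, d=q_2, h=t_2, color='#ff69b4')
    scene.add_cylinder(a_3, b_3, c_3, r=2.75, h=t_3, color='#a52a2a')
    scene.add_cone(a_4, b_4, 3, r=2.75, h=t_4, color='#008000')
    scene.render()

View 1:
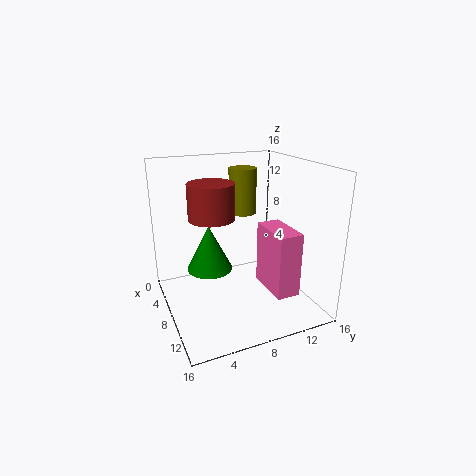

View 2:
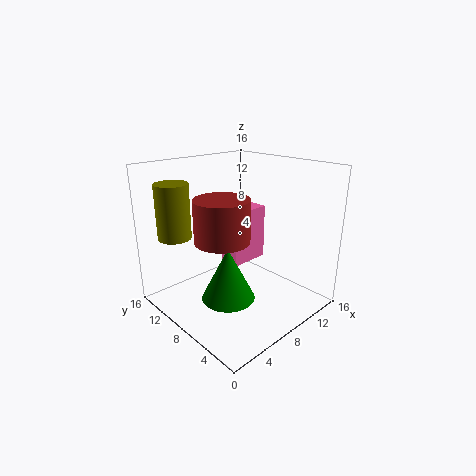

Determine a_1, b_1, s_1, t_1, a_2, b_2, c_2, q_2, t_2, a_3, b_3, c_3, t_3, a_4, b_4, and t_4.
a_1 = 2, b_1 = 11.25, s_1 = 1.75, t_1 = 5.75, a_2 = 9.25, b_2 = 9.75, c_2 = 3.25, q_2 = 2.5, t_2 = 6.75, a_3 = 4.25, b_3 = 6.25, c_3 = 9.25, t_3 = 4.25, a_4 = 4.5, b_4 = 5.75, t_4 = 5.5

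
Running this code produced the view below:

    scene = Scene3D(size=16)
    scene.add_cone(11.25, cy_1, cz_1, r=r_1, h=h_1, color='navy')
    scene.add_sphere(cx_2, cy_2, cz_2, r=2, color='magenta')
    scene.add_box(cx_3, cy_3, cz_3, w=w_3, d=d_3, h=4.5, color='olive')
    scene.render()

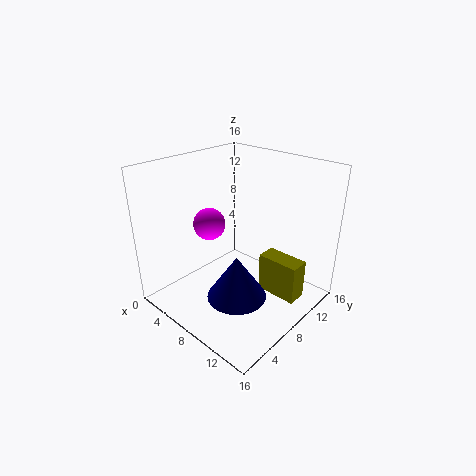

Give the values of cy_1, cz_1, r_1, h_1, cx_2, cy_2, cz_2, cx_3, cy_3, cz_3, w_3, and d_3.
cy_1 = 4.25; cz_1 = 4; r_1 = 3; h_1 = 4.5; cx_2 = 2.25; cy_2 = 9; cz_2 = 7.5; cx_3 = 9.75; cy_3 = 9.75; cz_3 = 1.25; w_3 = 4.75; d_3 = 2.25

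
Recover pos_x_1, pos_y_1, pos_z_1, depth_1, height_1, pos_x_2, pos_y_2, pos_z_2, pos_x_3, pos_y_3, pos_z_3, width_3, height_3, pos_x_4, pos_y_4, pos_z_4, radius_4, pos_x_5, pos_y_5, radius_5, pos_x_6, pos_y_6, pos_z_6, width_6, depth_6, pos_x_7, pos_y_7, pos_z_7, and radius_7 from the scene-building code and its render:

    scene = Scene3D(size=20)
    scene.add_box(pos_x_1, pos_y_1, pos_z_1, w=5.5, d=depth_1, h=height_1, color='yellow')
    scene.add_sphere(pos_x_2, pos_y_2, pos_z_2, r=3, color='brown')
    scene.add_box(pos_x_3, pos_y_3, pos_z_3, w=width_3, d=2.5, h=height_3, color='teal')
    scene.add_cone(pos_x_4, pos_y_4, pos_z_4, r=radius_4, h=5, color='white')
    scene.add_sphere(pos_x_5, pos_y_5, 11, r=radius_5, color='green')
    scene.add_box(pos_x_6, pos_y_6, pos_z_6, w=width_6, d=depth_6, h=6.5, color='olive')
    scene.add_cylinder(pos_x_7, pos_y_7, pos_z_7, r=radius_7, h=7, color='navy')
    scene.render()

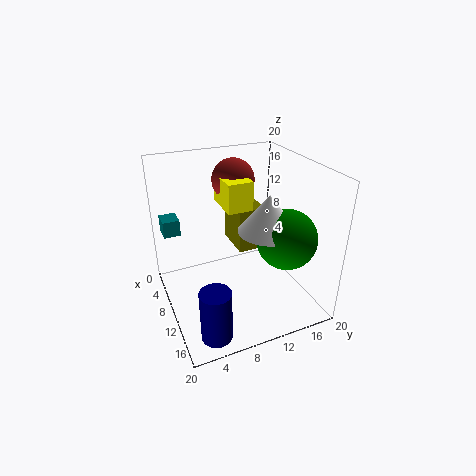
pos_x_1 = 5
pos_y_1 = 8.5
pos_z_1 = 14
depth_1 = 3.5
height_1 = 4
pos_x_2 = 6
pos_y_2 = 11
pos_z_2 = 17
pos_x_3 = 0.5
pos_y_3 = 1
pos_z_3 = 8.5
width_3 = 3
height_3 = 2.5
pos_x_4 = 13
pos_y_4 = 13
pos_z_4 = 12
radius_4 = 4
pos_x_5 = 14.5
pos_y_5 = 15
radius_5 = 4
pos_x_6 = 2.5
pos_y_6 = 11
pos_z_6 = 6.5
width_6 = 6
depth_6 = 4
pos_x_7 = 17
pos_y_7 = 4
pos_z_7 = 0.5
radius_7 = 2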